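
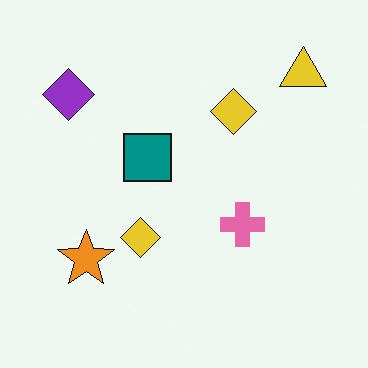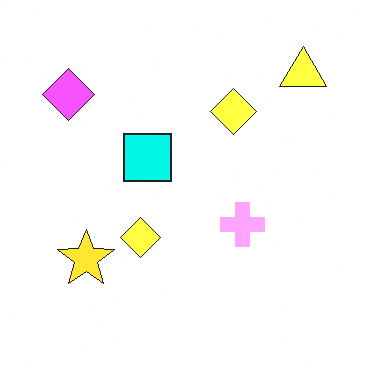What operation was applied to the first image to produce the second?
This is the original image noticeably brightened.

Every pixel — background and shapes alike — is uniformly brightened.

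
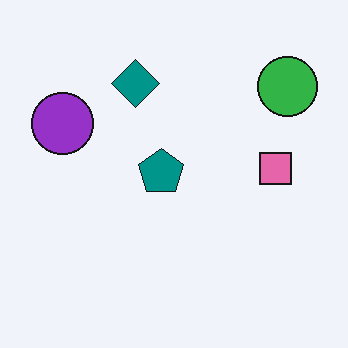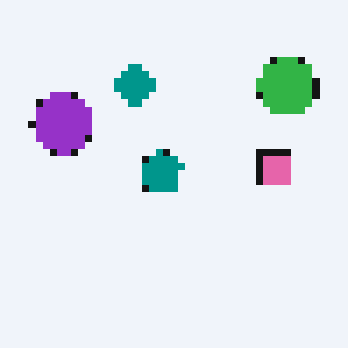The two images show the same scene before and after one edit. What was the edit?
The second image is the first moderately pixelated.

Shapes are reduced to large square blocks; fine edges and outlines are lost — a downscale-then-upscale (mosaic) effect.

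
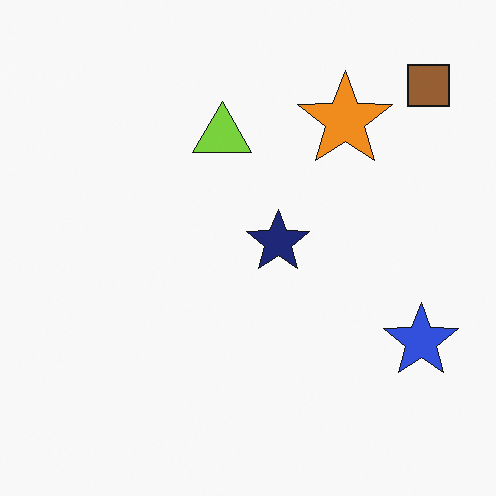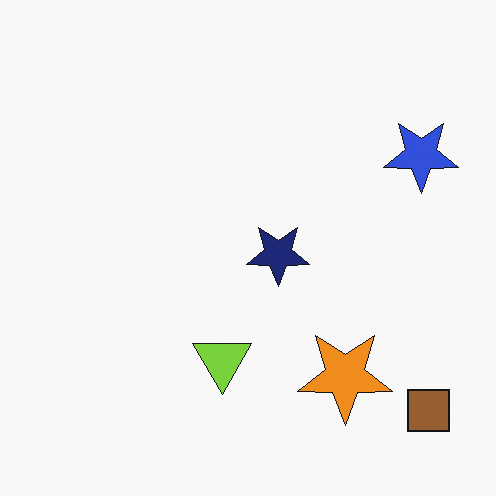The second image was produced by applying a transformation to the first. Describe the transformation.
This is the original image flipped vertically (top ↔ bottom).

The brown square is in the top-right of the first image and the bottom-right of the second — shapes on opposite sides of the horizontal midline have swapped in a mirror flip.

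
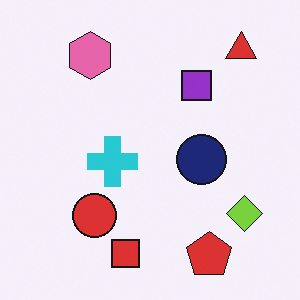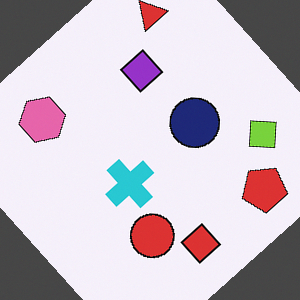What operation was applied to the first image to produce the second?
The transformation is: rotated counter-clockwise by a large amount — several tens of degrees.

Every shape is tilted by the same angle and the image corners show triangular fill wedges — a whole-image rotation by a non-right angle.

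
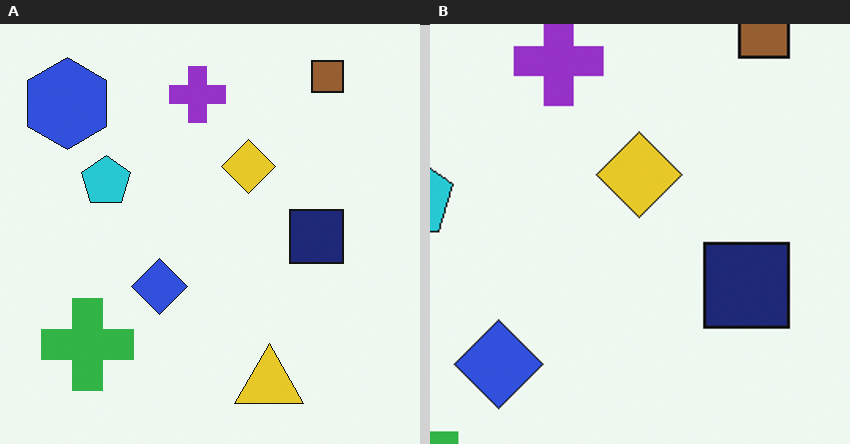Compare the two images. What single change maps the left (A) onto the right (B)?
The image was cropped slightly and scaled back up.

The visible shapes are larger and the field of view is narrower; shapes near the original edges may be partly or wholly outside the frame — a crop-and-rescale.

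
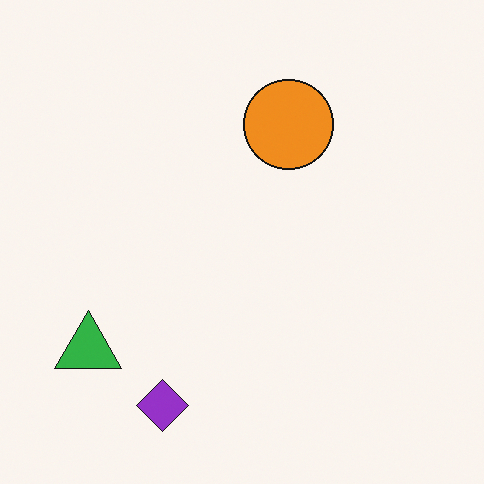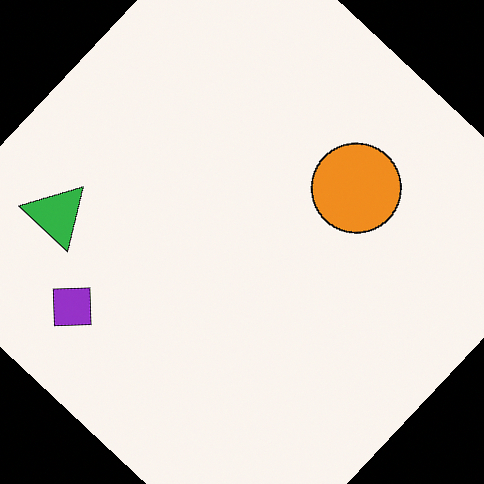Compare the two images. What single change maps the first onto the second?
The image was rotated clockwise by a large amount — several tens of degrees.

Every shape is tilted by the same angle and the image corners show triangular fill wedges — a whole-image rotation by a non-right angle.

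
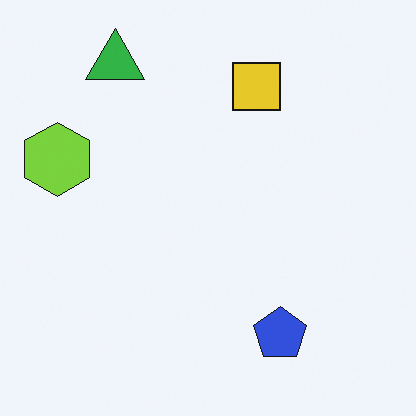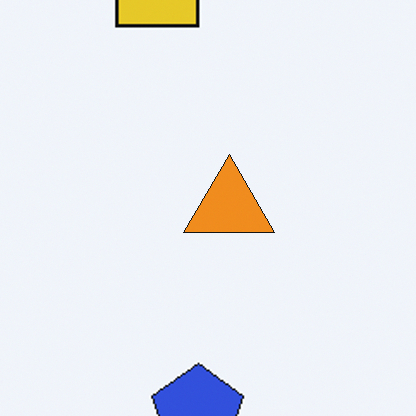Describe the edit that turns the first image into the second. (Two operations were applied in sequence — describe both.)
This is the original image cropped tightly and scaled back up, then overlaid with an additional orange triangle.

The visible shapes are larger and the field of view is narrower; shapes near the original edges may be partly or wholly outside the frame — a crop-and-rescale. An orange triangle appears in the second image that is absent from the first.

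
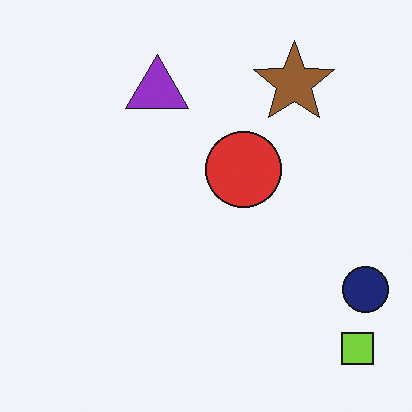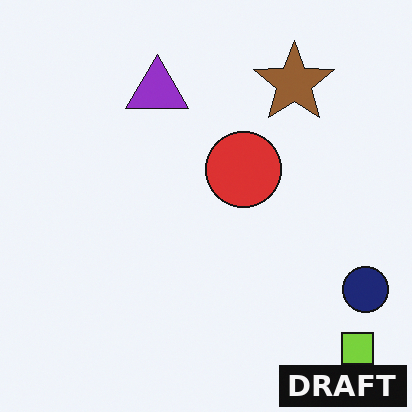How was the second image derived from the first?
The second image is the first watermarked with the text "DRAFT" in the lower-right corner.

A dark label reading "DRAFT" appears in the lower-right corner.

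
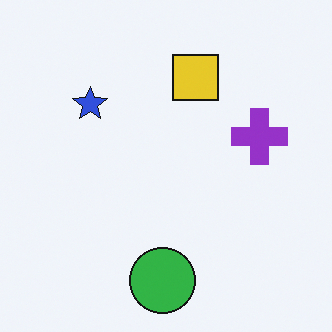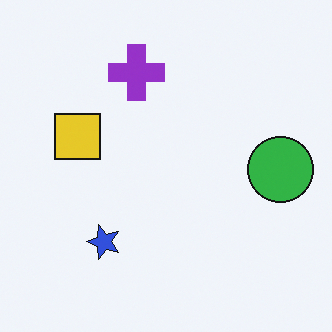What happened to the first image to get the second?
It was rotated 90° counter-clockwise.

The green circle sits in the bottom of the first image and the right of the second — consistent with a whole-image 90° counter-clockwise rotation.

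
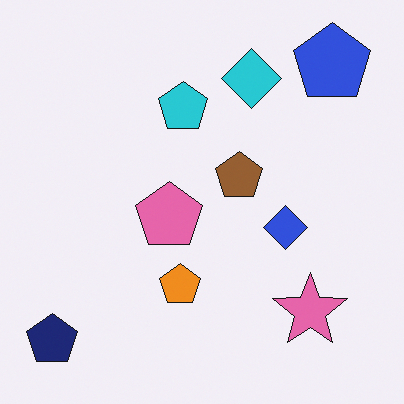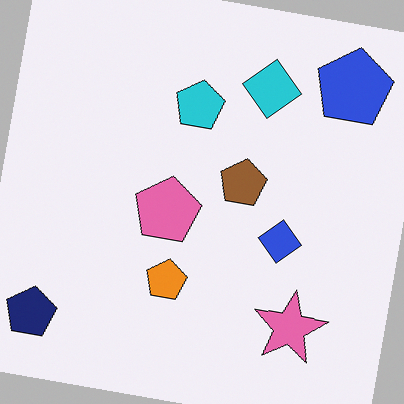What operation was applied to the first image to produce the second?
The image was rotated clockwise by a slight angle.

Every shape is tilted by the same angle and the image corners show triangular fill wedges — a whole-image rotation by a non-right angle.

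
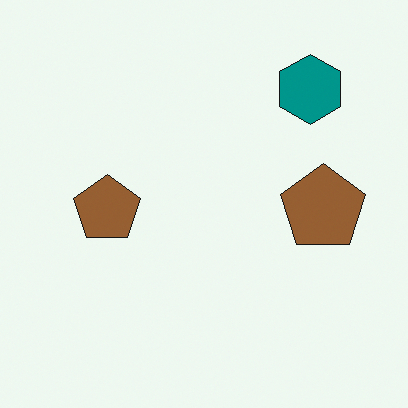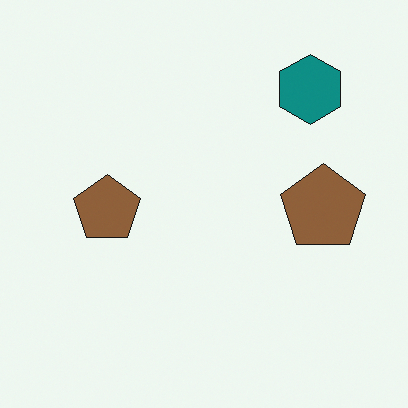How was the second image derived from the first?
This is the original image slightly desaturated.

All colors are more muted and greyish — a global saturation change.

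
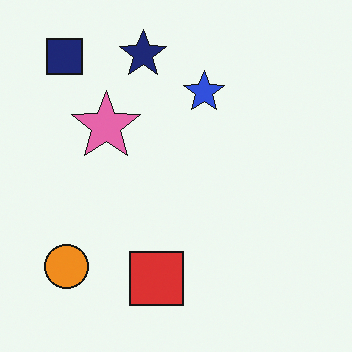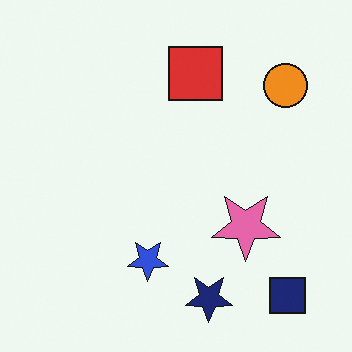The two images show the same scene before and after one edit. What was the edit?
The transformation is: rotated 180°.

The navy square sits in the top-left of the first image and the bottom-right of the second — consistent with a whole-image 180° rotation.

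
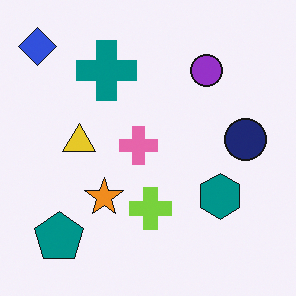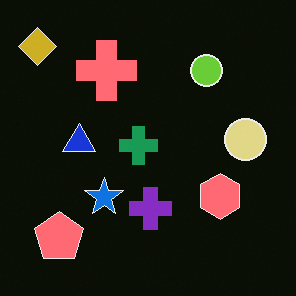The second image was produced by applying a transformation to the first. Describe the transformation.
It was color-inverted (negative).

The light background has become dark and every shape's color is its complement — a photographic negative.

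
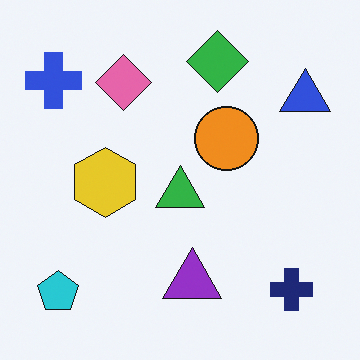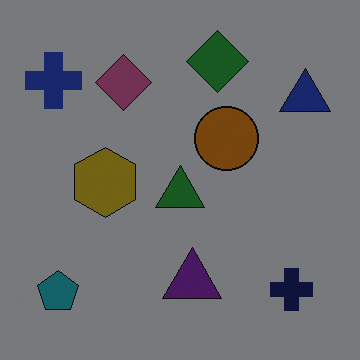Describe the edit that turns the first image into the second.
The second image is the first substantially darkened.

Every pixel — background and shapes alike — is uniformly darkened.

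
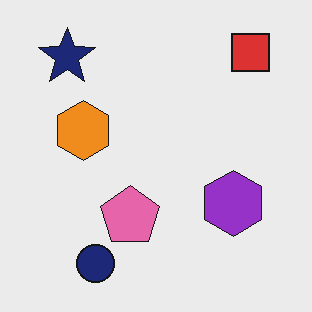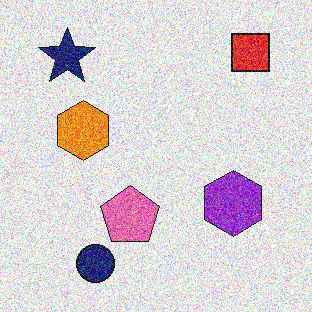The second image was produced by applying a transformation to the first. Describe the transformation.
The image was degraded with strong gaussian noise.

Random speckle covers the whole image, including the flat background.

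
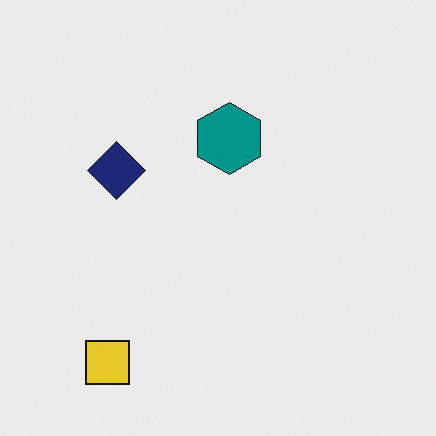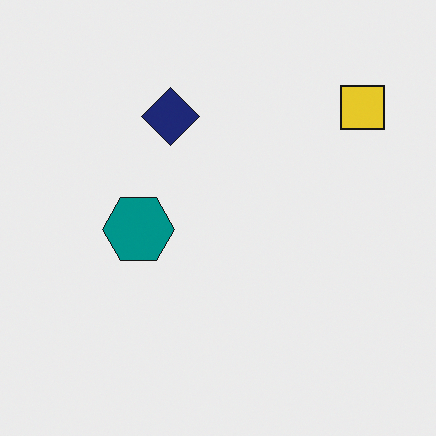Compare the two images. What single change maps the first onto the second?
It was transposed (reflected across the top-left ↔ bottom-right diagonal).

Shapes have swapped their row and column positions — what was in the top-right is now in the bottom-left — a diagonal reflection.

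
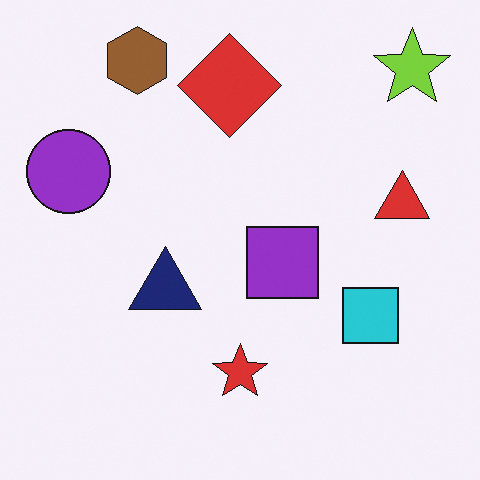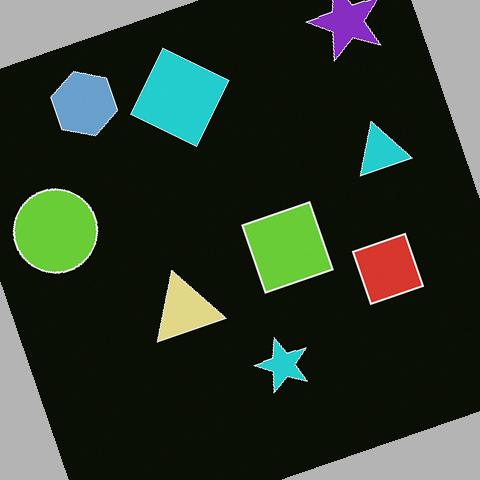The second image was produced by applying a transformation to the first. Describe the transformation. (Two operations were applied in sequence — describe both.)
The transformation is: color-inverted (negative), then rotated counter-clockwise by a clearly visible amount.

The light background has become dark and every shape's color is its complement — a photographic negative. Every shape is tilted by the same angle and the image corners show triangular fill wedges — a whole-image rotation by a non-right angle.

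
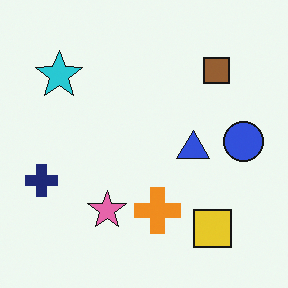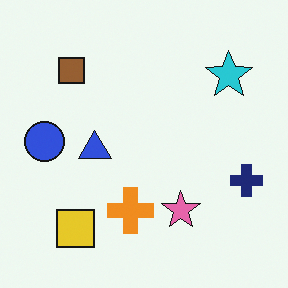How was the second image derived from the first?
The transformation is: flipped horizontally (left ↔ right).

The navy cross is in the left of the first image and the right of the second — shapes on opposite sides of the vertical midline have swapped in a mirror flip.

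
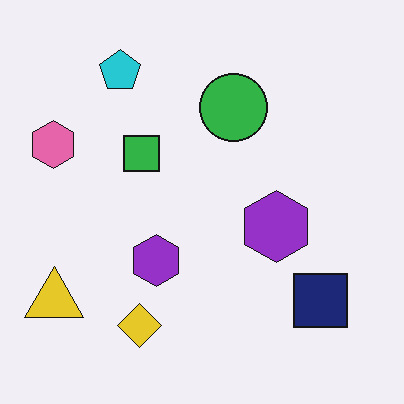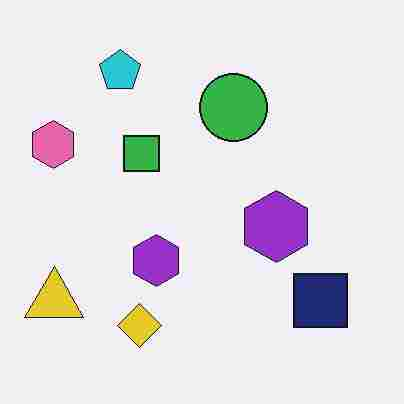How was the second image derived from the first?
The second image is the first heavily JPEG-compressed with obvious blocking artifacts.

Blocky 8×8 compression artifacts appear around shape edges and the flat background shows ringing — characteristic JPEG degradation.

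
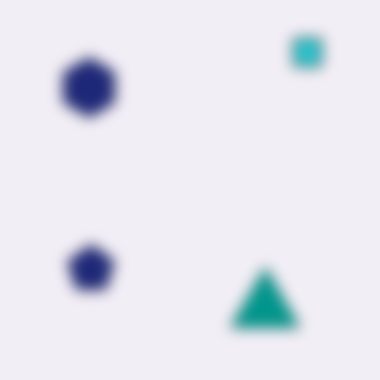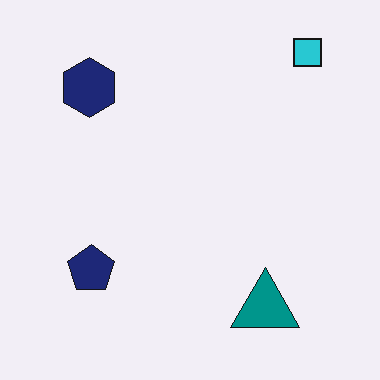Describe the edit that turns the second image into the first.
It was heavily blurred.

Shape edges and outlines are uniformly softened across the whole image.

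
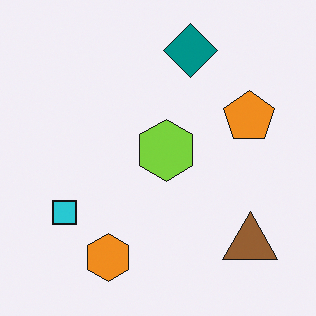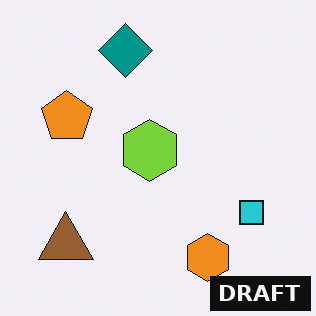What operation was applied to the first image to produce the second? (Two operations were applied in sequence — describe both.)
The image was flipped horizontally (left ↔ right), then watermarked with the text "DRAFT" in the lower-right corner.

The cyan square is in the bottom-left of the first image and the bottom-right of the second — shapes on opposite sides of the vertical midline have swapped in a mirror flip. A dark label reading "DRAFT" appears in the lower-right corner.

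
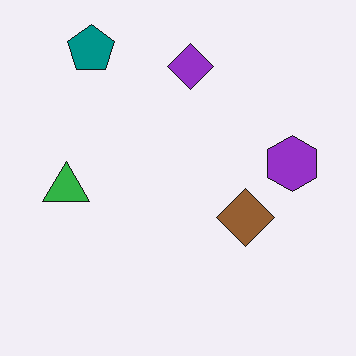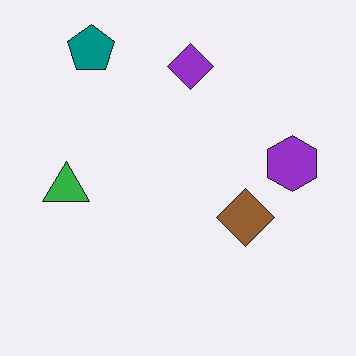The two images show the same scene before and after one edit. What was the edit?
The second image is the first JPEG-compressed with visible artifacts.

Blocky 8×8 compression artifacts appear around shape edges and the flat background shows ringing — characteristic JPEG degradation.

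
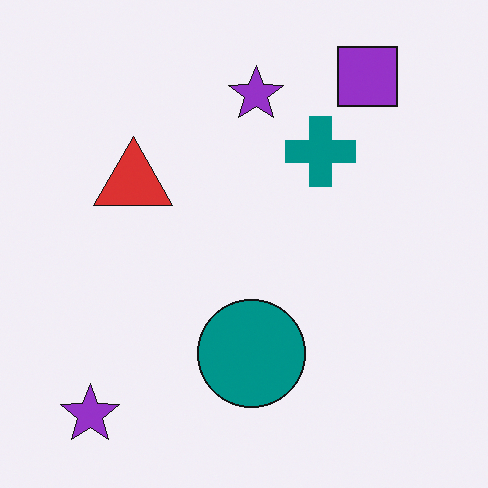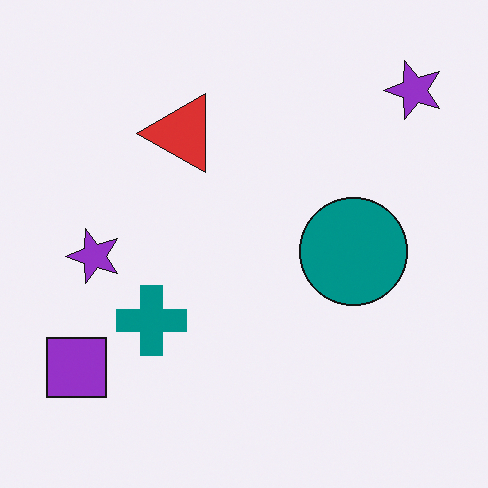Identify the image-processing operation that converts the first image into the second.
The image was transposed (reflected across the top-left ↔ bottom-right diagonal).

Shapes have swapped their row and column positions — what was in the top-right is now in the bottom-left — a diagonal reflection.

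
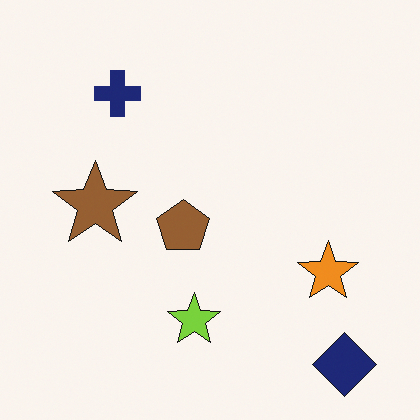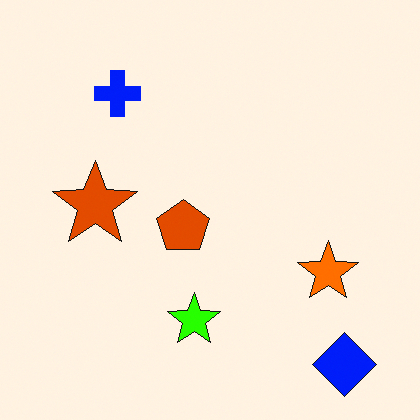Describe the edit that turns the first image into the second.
The second image is the first heavily oversaturated.

All colors are more vivid — a global saturation change.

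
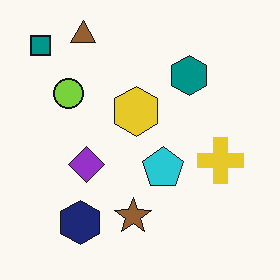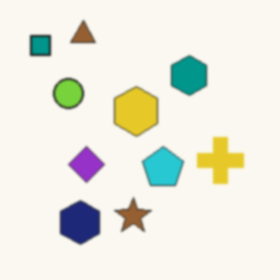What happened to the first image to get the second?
Lightly blurred.

Shape edges and outlines are uniformly softened across the whole image.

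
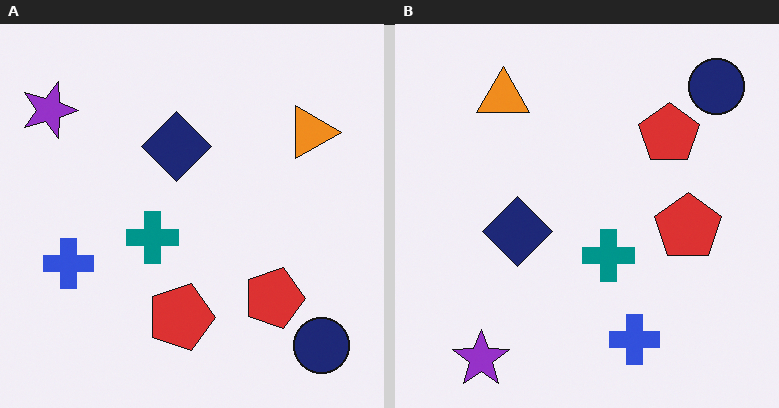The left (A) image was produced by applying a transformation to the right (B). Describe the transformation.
The left (A) image is the right (B) rotated 90° clockwise.

The navy circle sits in the top-right of the right (B) image and the bottom-right of the left (A) — consistent with a whole-image 90° clockwise rotation.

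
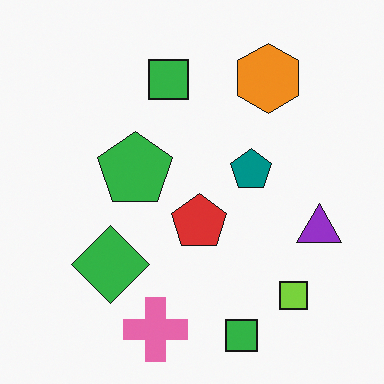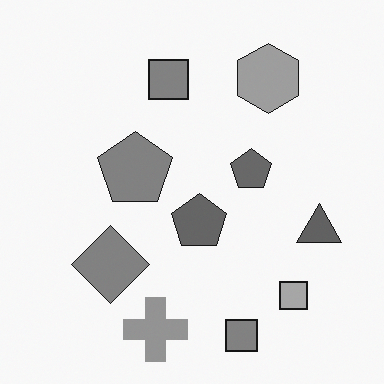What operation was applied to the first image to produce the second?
This is the original image converted to grayscale.

All color is removed — every shape is now a shade of grey.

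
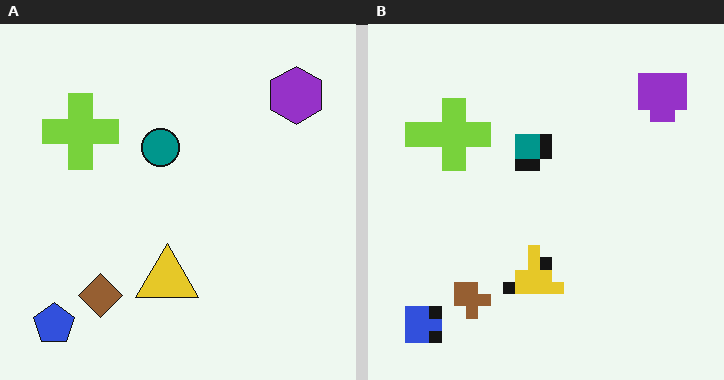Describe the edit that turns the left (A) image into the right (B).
The image was heavily pixelated into large blocks.

Shapes are reduced to large square blocks; fine edges and outlines are lost — a downscale-then-upscale (mosaic) effect.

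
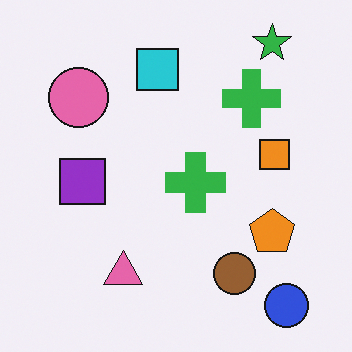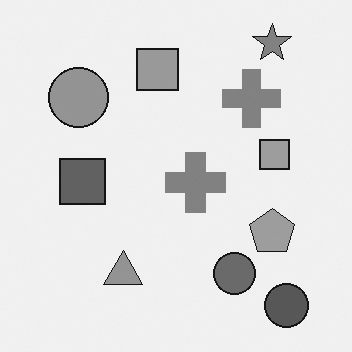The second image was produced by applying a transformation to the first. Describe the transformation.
It was converted to grayscale.

All color is removed — every shape is now a shade of grey.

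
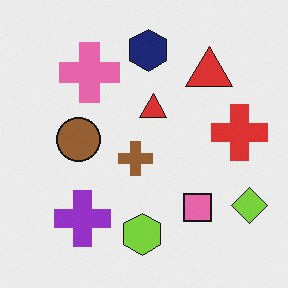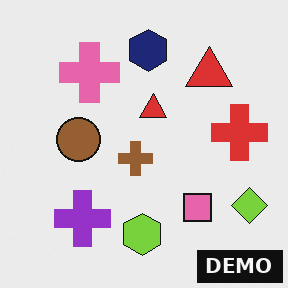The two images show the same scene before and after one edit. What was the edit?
This is the original image watermarked with the text "DEMO" in the lower-right corner.

A dark label reading "DEMO" appears in the lower-right corner.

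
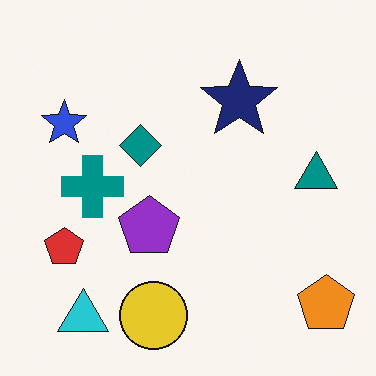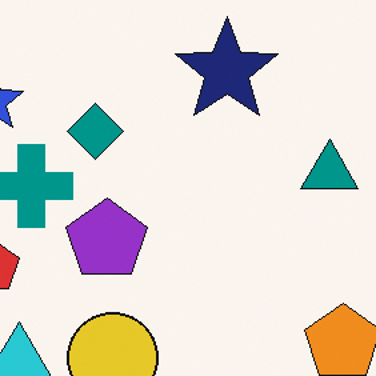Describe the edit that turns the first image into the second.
The image was cropped slightly and scaled back up.

The visible shapes are larger and the field of view is narrower; shapes near the original edges may be partly or wholly outside the frame — a crop-and-rescale.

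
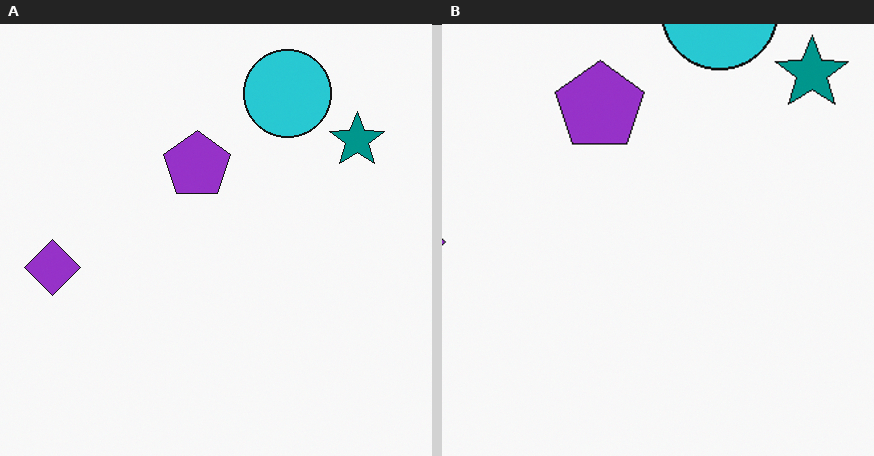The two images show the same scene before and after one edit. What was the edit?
The image was cropped to a modestly smaller region and rescaled.

The visible shapes are larger and the field of view is narrower; shapes near the original edges may be partly or wholly outside the frame — a crop-and-rescale.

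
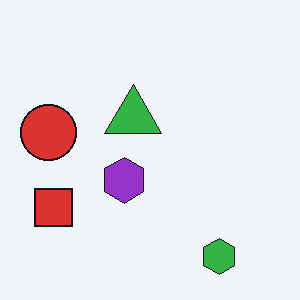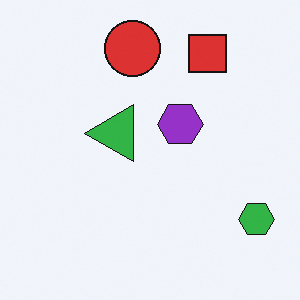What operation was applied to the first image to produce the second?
The image was transposed (reflected across the top-left ↔ bottom-right diagonal).

Shapes have swapped their row and column positions — what was in the top-right is now in the bottom-left — a diagonal reflection.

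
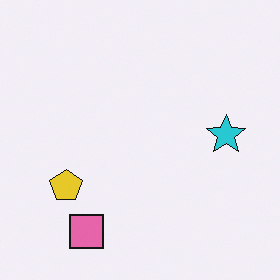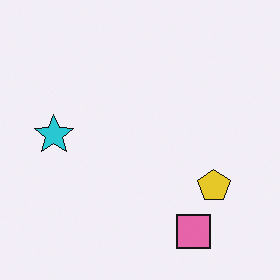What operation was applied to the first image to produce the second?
The transformation is: flipped horizontally (left ↔ right).

The cyan star is in the right of the first image and the left of the second — shapes on opposite sides of the vertical midline have swapped in a mirror flip.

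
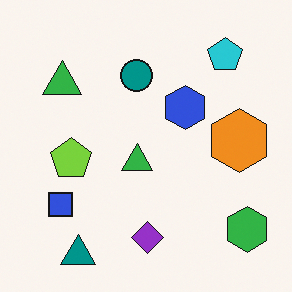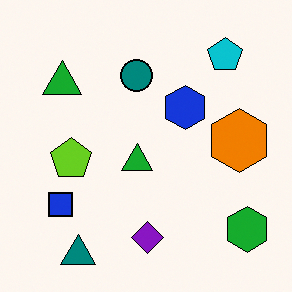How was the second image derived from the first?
This is the original image given slightly increased contrast.

Tones are pushed away from mid-grey across the whole image — a global contrast change.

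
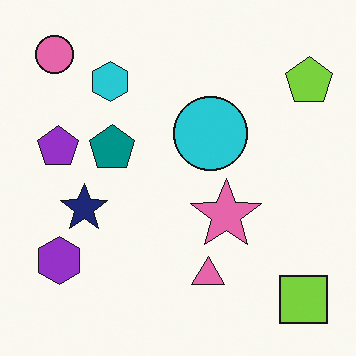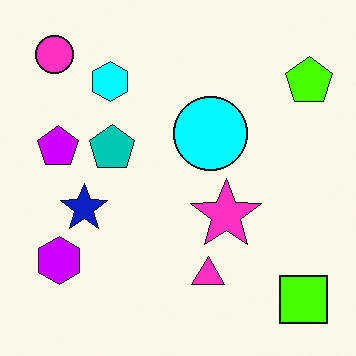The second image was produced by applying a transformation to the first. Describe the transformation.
The image was made much more vivid (saturation change).

All colors are more vivid — a global saturation change.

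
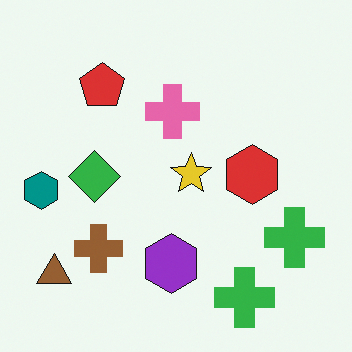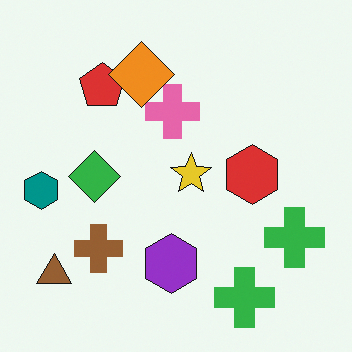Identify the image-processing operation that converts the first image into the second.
The image was overlaid with an additional orange diamond.

An orange diamond appears in the second image that is absent from the first.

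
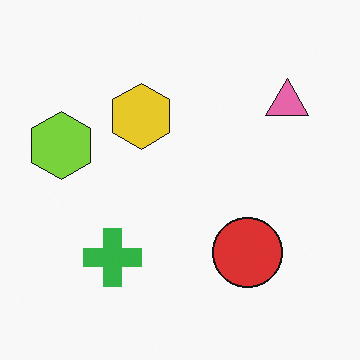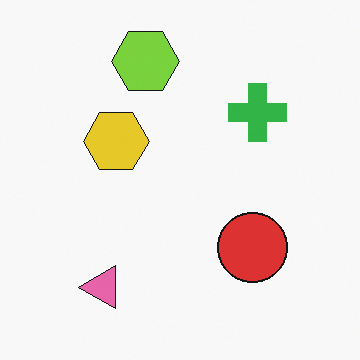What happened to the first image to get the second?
This is the original image transposed (reflected across the top-left ↔ bottom-right diagonal).

Shapes have swapped their row and column positions — what was in the top-right is now in the bottom-left — a diagonal reflection.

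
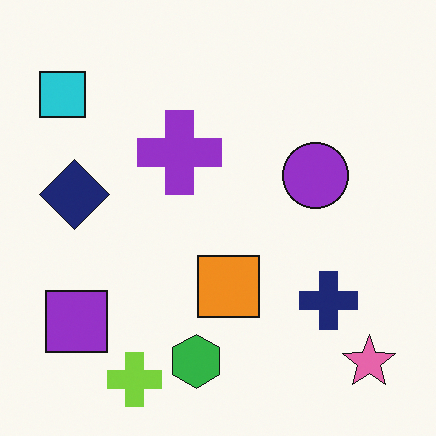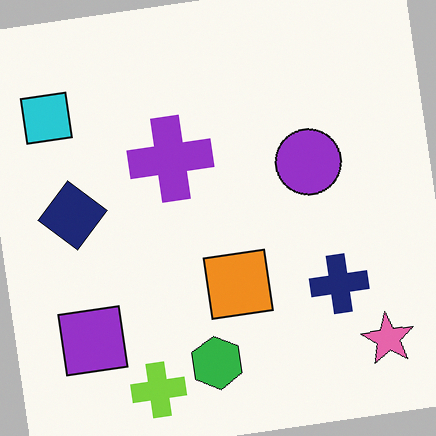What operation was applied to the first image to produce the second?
It was rotated counter-clockwise by a small amount.

Every shape is tilted by the same angle and the image corners show triangular fill wedges — a whole-image rotation by a non-right angle.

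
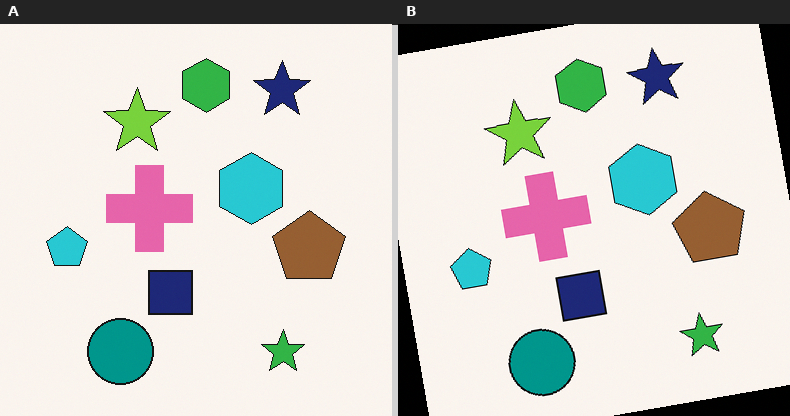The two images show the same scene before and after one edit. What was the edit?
It was rotated counter-clockwise by a small amount.

Every shape is tilted by the same angle and the image corners show triangular fill wedges — a whole-image rotation by a non-right angle.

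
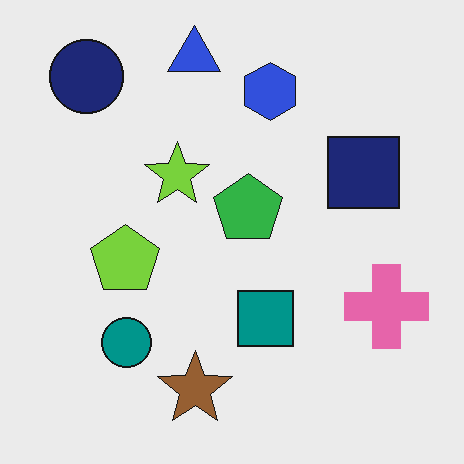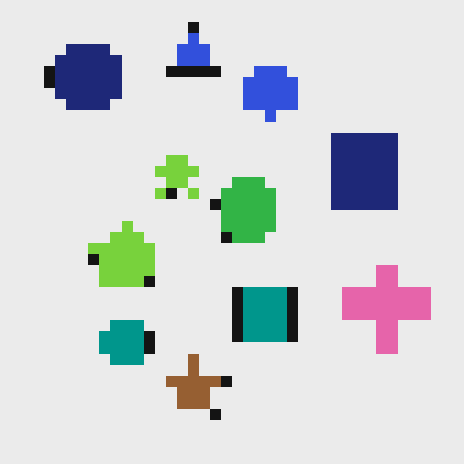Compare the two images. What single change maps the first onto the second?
The second image is the first heavily pixelated into large blocks.

Shapes are reduced to large square blocks; fine edges and outlines are lost — a downscale-then-upscale (mosaic) effect.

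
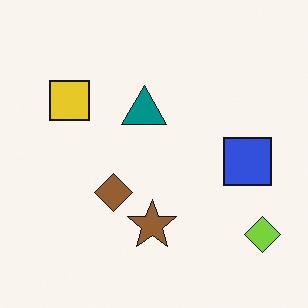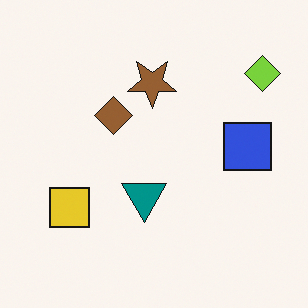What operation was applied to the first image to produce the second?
It was flipped vertically (top ↔ bottom).

The lime diamond is in the bottom-right of the first image and the top-right of the second — shapes on opposite sides of the horizontal midline have swapped in a mirror flip.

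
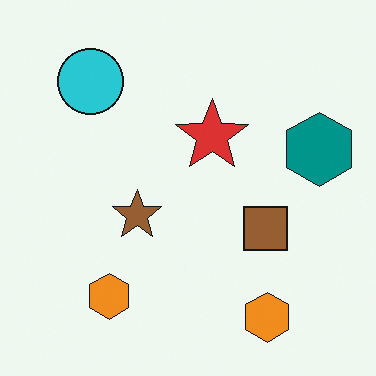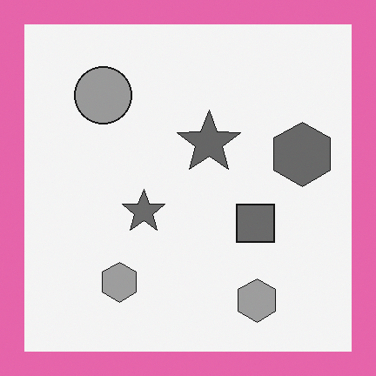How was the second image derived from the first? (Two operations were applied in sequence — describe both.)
The second image is the first converted to grayscale, then framed with a pink border.

All color is removed — every shape is now a shade of grey. A solid pink frame runs around the edge of the second image, with the content slightly shrunk inside it.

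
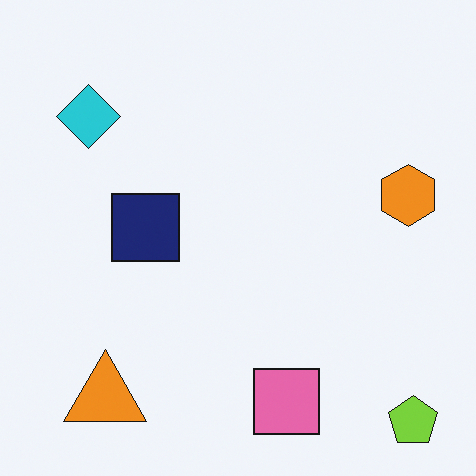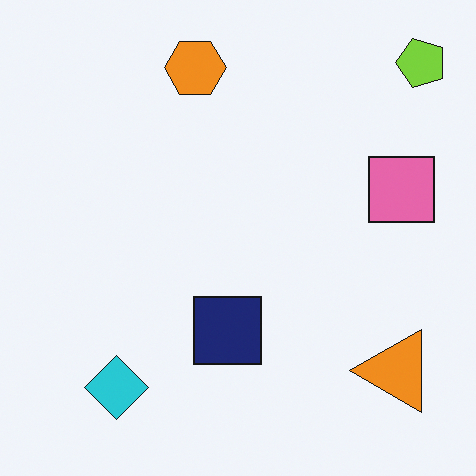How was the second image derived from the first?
The image was rotated 90° counter-clockwise.

The lime pentagon sits in the bottom-right of the first image and the top-right of the second — consistent with a whole-image 90° counter-clockwise rotation.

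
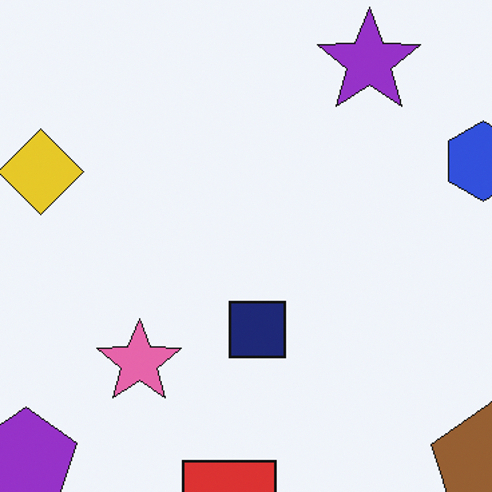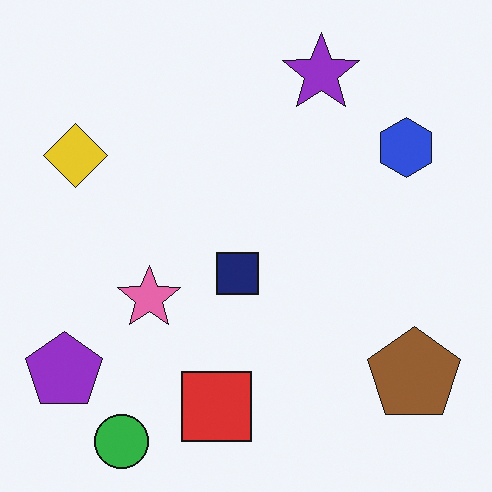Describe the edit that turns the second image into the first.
The transformation is: cropped slightly and scaled back up.

The visible shapes are larger and the field of view is narrower; shapes near the original edges may be partly or wholly outside the frame — a crop-and-rescale.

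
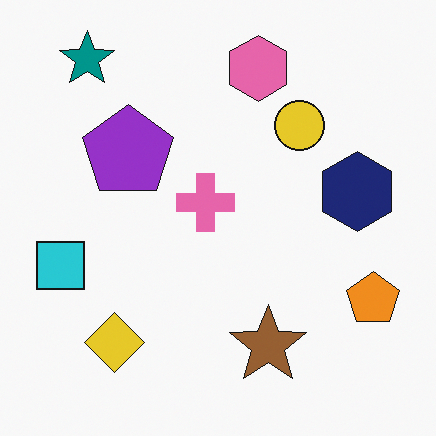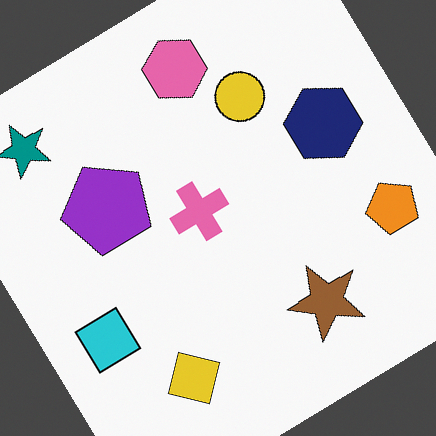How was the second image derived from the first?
Rotated counter-clockwise by a large amount — several tens of degrees.

Every shape is tilted by the same angle and the image corners show triangular fill wedges — a whole-image rotation by a non-right angle.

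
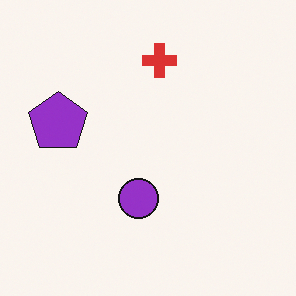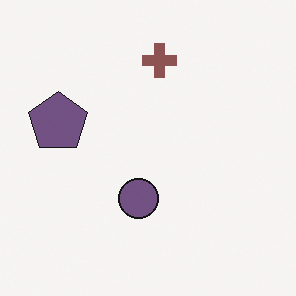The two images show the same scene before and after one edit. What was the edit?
This is the original image made much more muted (saturation change).

All colors are more muted and greyish — a global saturation change.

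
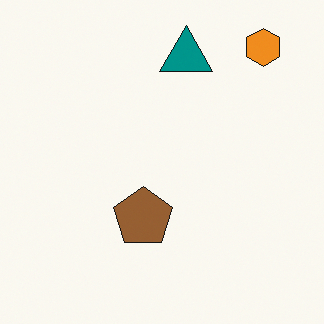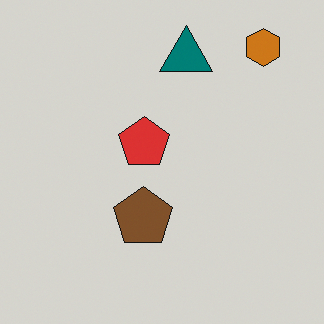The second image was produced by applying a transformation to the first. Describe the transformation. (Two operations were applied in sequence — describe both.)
This is the original image slightly darkened, then overlaid with an additional red pentagon.

Every pixel — background and shapes alike — is uniformly darkened. A red pentagon appears in the second image that is absent from the first.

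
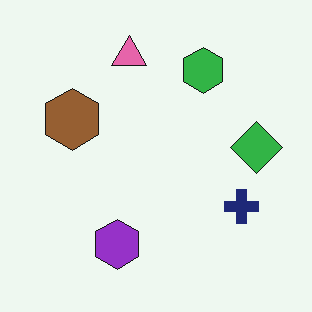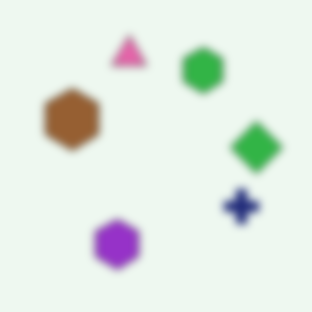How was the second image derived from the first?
This is the original image noticeably gaussian-blurred.

Shape edges and outlines are uniformly softened across the whole image.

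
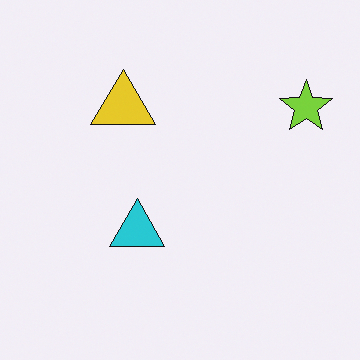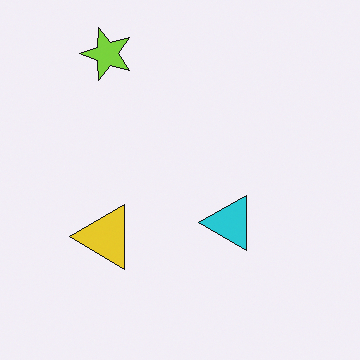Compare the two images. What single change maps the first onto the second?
This is the original image rotated 90° counter-clockwise.

The lime star sits in the top-right of the first image and the top-left of the second — consistent with a whole-image 90° counter-clockwise rotation.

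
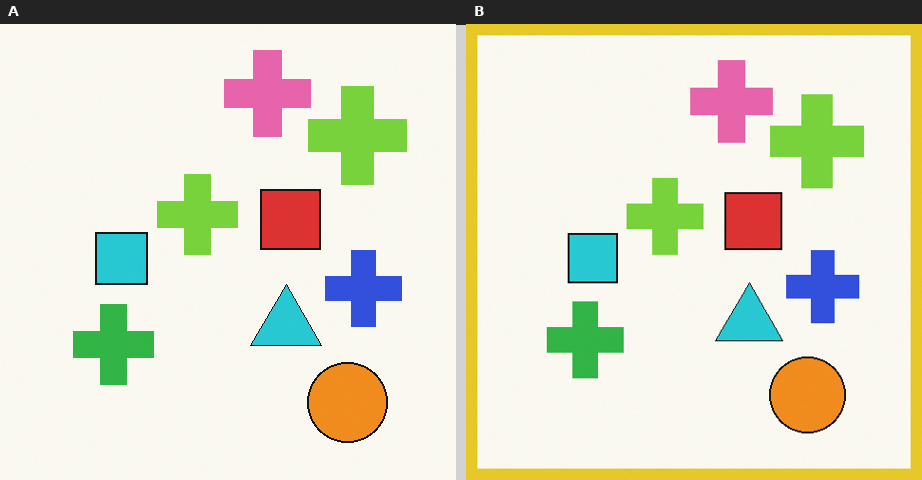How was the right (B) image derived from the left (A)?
The right (B) image is the left (A) framed with a yellow border.

A solid yellow frame runs around the edge of the right (B) image, with the content slightly shrunk inside it.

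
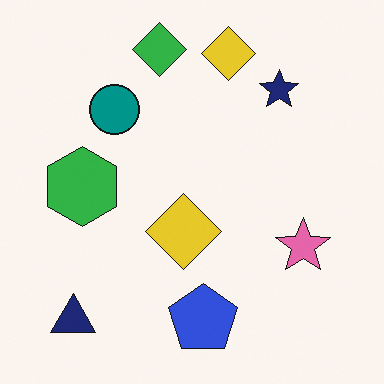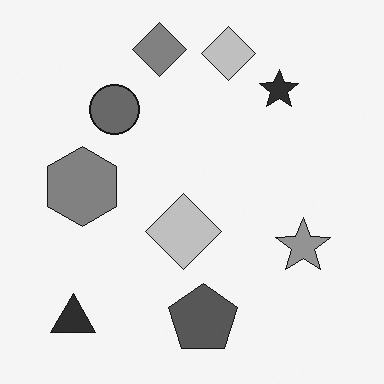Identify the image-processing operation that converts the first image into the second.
It was converted to grayscale.

All color is removed — every shape is now a shade of grey.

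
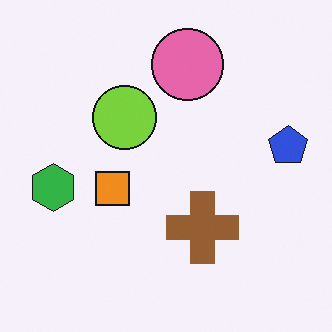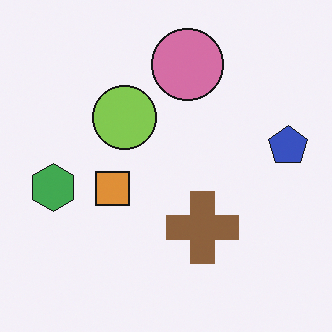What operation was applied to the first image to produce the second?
The image was slightly desaturated.

All colors are more muted and greyish — a global saturation change.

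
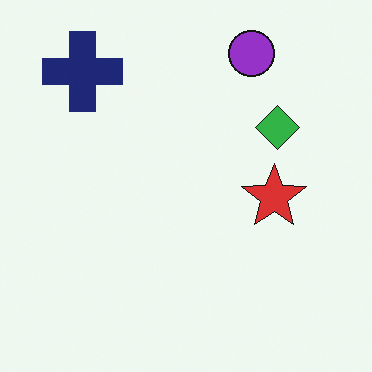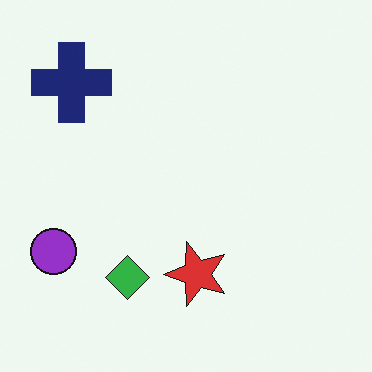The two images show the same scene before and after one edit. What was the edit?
The second image is the first transposed (reflected across the top-left ↔ bottom-right diagonal).

Shapes have swapped their row and column positions — what was in the top-right is now in the bottom-left — a diagonal reflection.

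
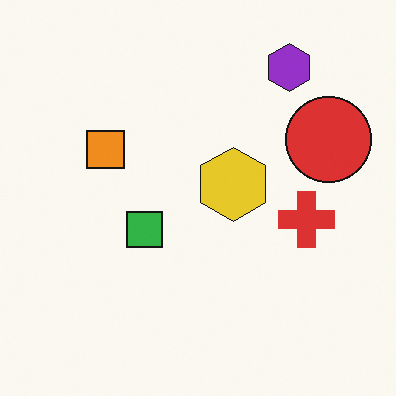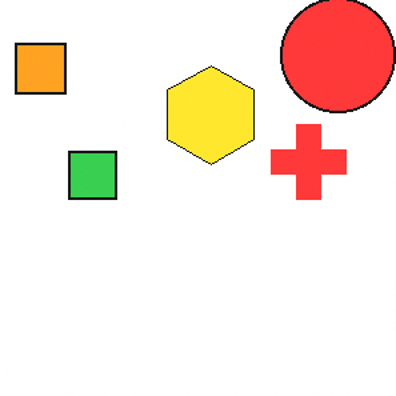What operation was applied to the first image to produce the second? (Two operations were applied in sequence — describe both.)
This is the original image slightly brightened, then cropped to a modestly smaller region and rescaled.

Every pixel — background and shapes alike — is uniformly brightened. The visible shapes are larger and the field of view is narrower; shapes near the original edges may be partly or wholly outside the frame — a crop-and-rescale.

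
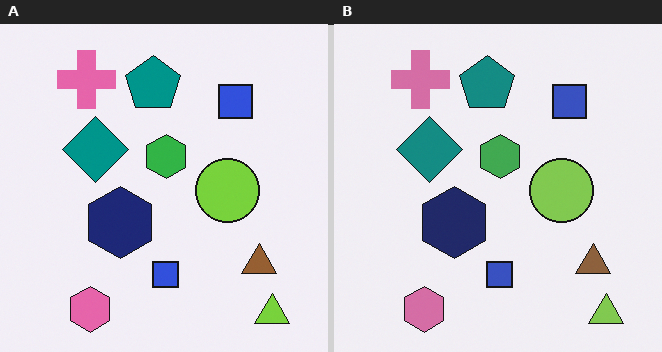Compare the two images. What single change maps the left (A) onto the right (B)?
The right (B) image is the left (A) slightly desaturated.

All colors are more muted and greyish — a global saturation change.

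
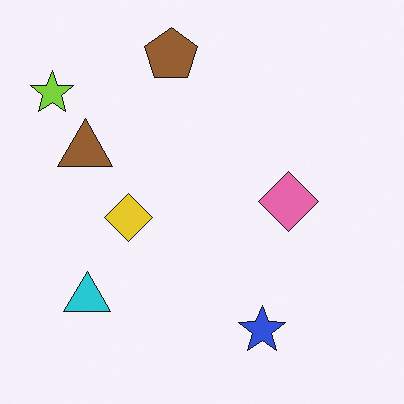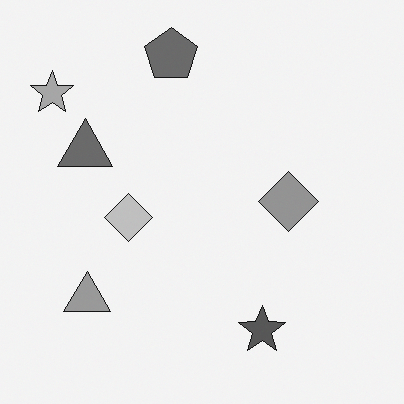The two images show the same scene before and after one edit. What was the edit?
Converted to grayscale.

All color is removed — every shape is now a shade of grey.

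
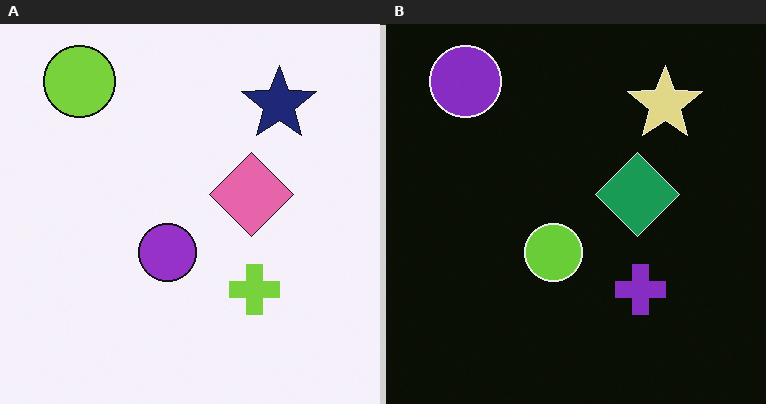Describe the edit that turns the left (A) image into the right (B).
The right (B) image is the left (A) color-inverted (negative).

The light background has become dark and every shape's color is its complement — a photographic negative.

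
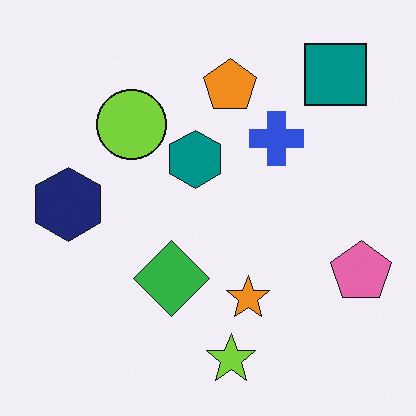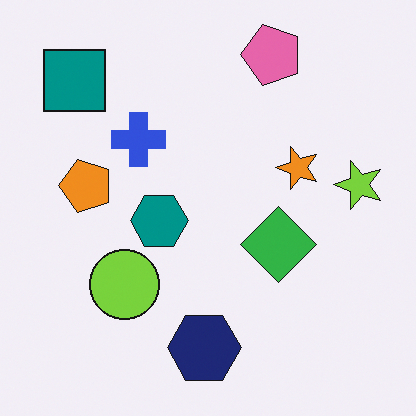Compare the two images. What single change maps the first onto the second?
The transformation is: rotated 90° counter-clockwise.

The teal square sits in the top-right of the first image and the top-left of the second — consistent with a whole-image 90° counter-clockwise rotation.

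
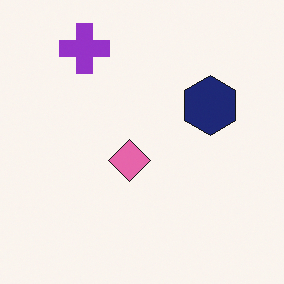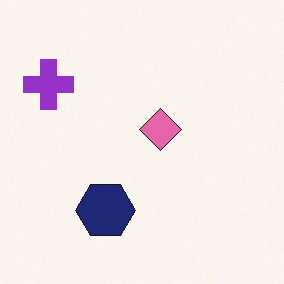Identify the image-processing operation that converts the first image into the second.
The transformation is: transposed (reflected across the top-left ↔ bottom-right diagonal).

Shapes have swapped their row and column positions — what was in the top-right is now in the bottom-left — a diagonal reflection.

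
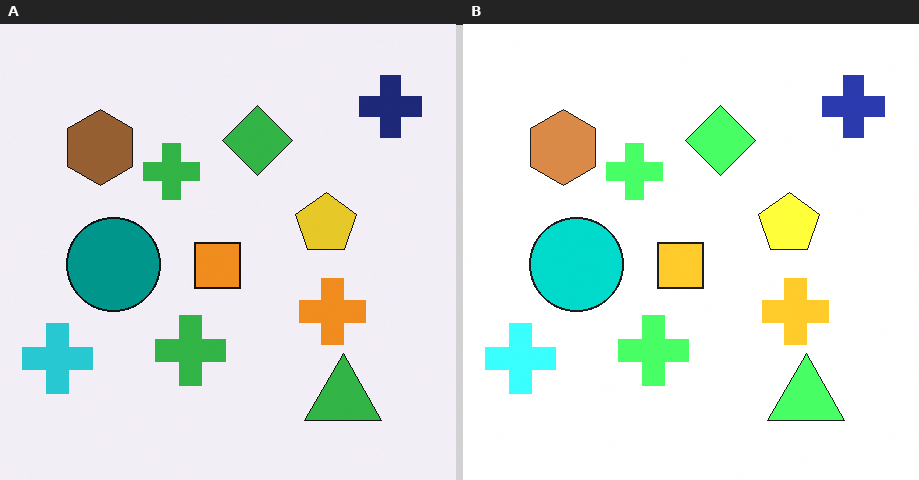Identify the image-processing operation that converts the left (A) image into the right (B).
This is the original image noticeably brightened.

Every pixel — background and shapes alike — is uniformly brightened.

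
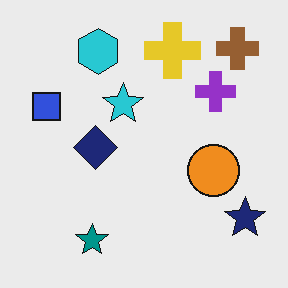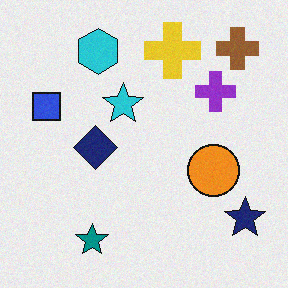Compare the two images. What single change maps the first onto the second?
The second image is the first degraded with subtle gaussian noise.

Random speckle covers the whole image, including the flat background.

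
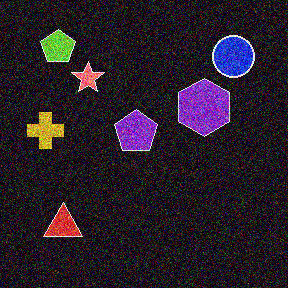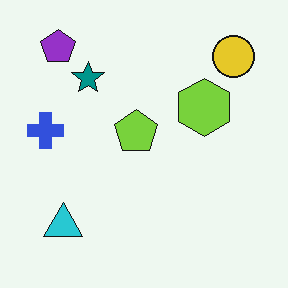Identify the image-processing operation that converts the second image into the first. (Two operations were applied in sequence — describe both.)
The image was degraded with a thick layer of grain, then color-inverted (negative).

Random speckle covers the whole image, including the flat background. The light background has become dark and every shape's color is its complement — a photographic negative.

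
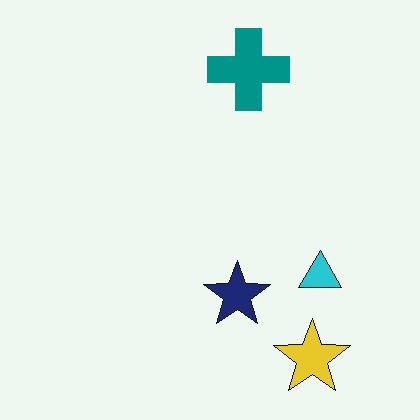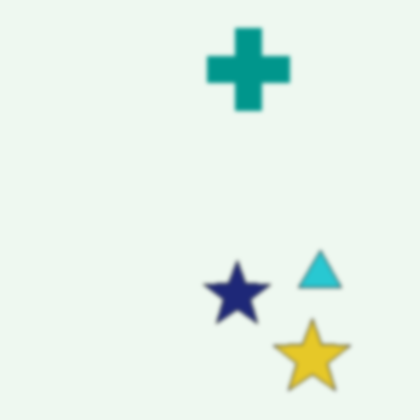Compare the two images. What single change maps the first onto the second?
The transformation is: slightly softened.

Shape edges and outlines are uniformly softened across the whole image.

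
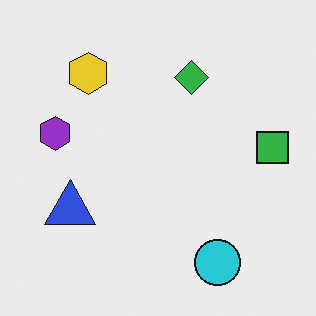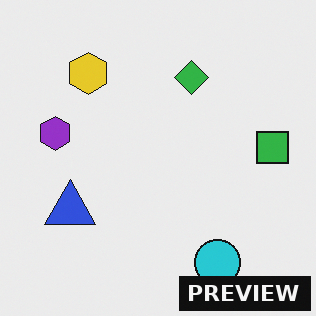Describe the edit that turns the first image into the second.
The second image is the first watermarked with the text "PREVIEW" in the lower-right corner.

A dark label reading "PREVIEW" appears in the lower-right corner.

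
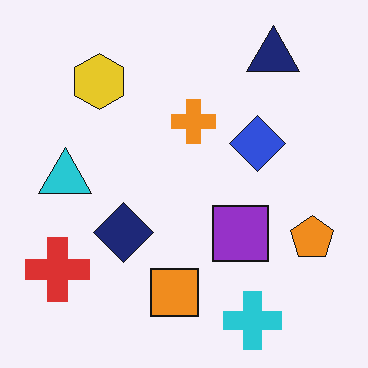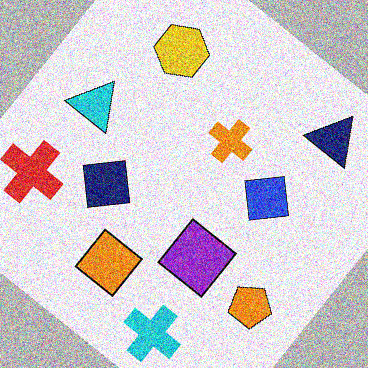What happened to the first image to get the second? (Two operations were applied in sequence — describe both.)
The transformation is: rotated clockwise by a large amount — several tens of degrees, then degraded with strong gaussian noise.

Every shape is tilted by the same angle and the image corners show triangular fill wedges — a whole-image rotation by a non-right angle. Random speckle covers the whole image, including the flat background.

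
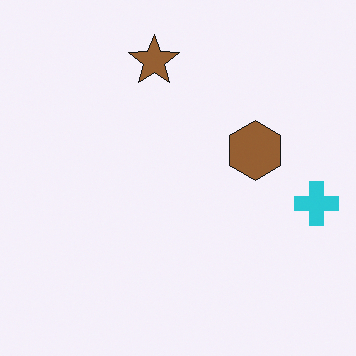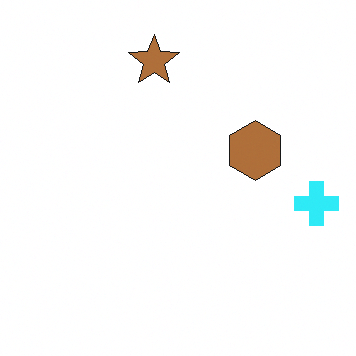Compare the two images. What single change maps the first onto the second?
This is the original image brightened a little.

Every pixel — background and shapes alike — is uniformly brightened.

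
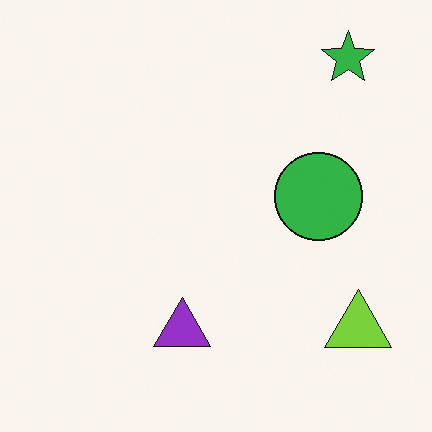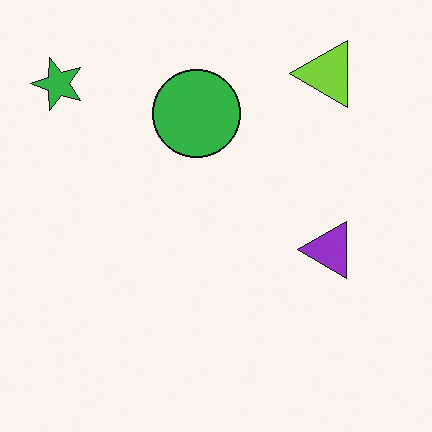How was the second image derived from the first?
This is the original image rotated 90° counter-clockwise.

The green star sits in the top-right of the first image and the top-left of the second — consistent with a whole-image 90° counter-clockwise rotation.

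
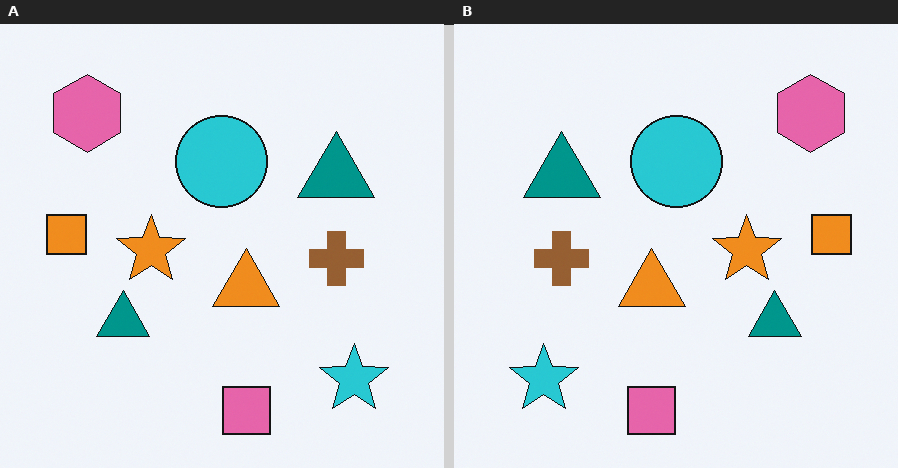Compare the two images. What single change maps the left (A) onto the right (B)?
It was flipped horizontally (left ↔ right).

The orange square is in the left of the left (A) image and the right of the right (B) — shapes on opposite sides of the vertical midline have swapped in a mirror flip.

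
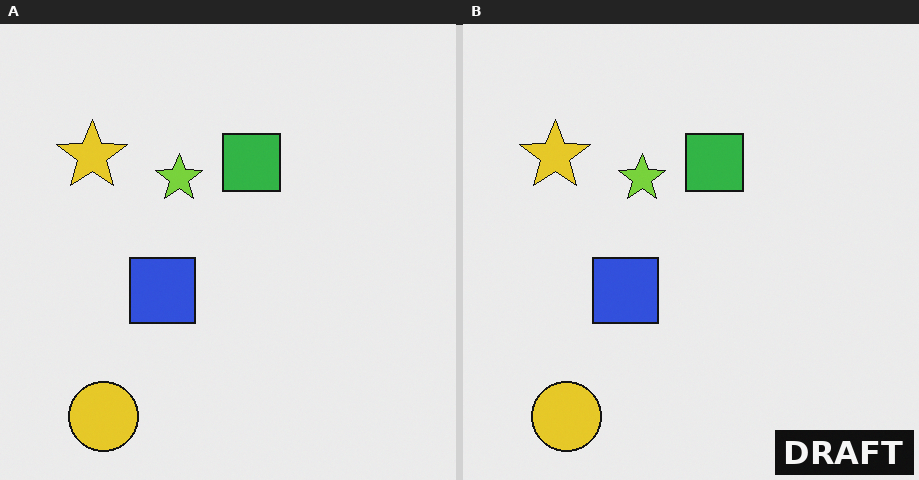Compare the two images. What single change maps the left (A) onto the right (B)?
This is the original image watermarked with the text "DRAFT" in the lower-right corner.

A dark label reading "DRAFT" appears in the lower-right corner.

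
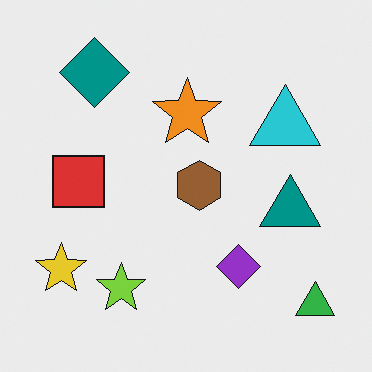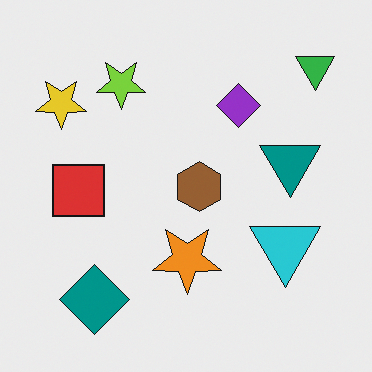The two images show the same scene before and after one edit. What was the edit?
The image was flipped vertically (top ↔ bottom).

The green triangle is in the bottom-right of the first image and the top-right of the second — shapes on opposite sides of the horizontal midline have swapped in a mirror flip.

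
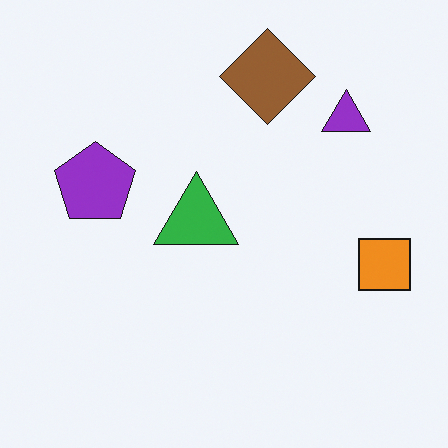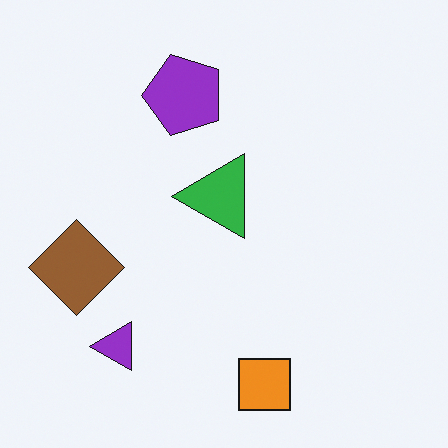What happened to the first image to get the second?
The image was transposed (reflected across the top-left ↔ bottom-right diagonal).

Shapes have swapped their row and column positions — what was in the top-right is now in the bottom-left — a diagonal reflection.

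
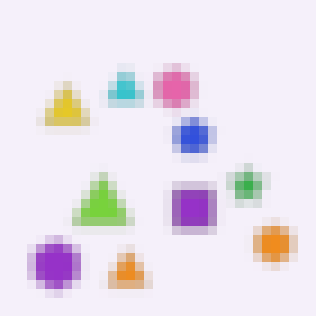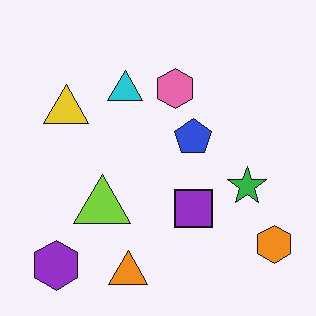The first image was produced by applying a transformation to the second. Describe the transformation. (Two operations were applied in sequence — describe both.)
The first image is the second moderately blurred, then heavily pixelated into large blocks.

Shape edges and outlines are uniformly softened across the whole image. Shapes are reduced to large square blocks; fine edges and outlines are lost — a downscale-then-upscale (mosaic) effect.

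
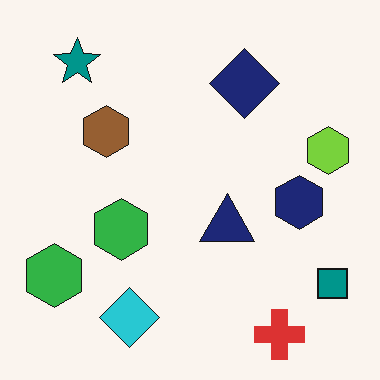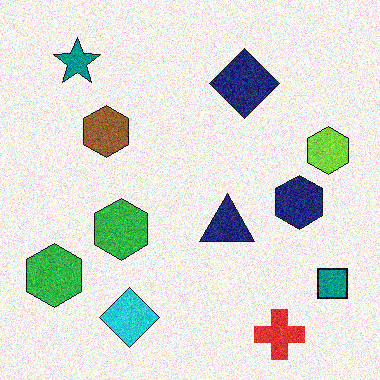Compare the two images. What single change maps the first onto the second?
Degraded with moderate additive noise.

Random speckle covers the whole image, including the flat background.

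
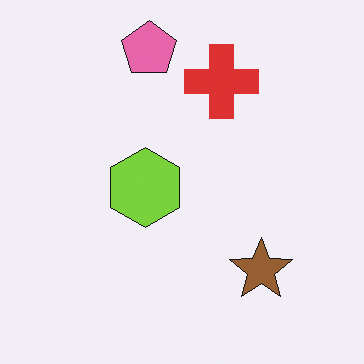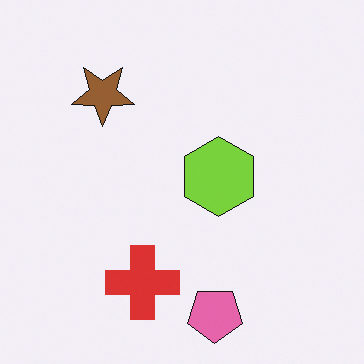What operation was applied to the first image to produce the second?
The image was rotated 180°.

The pink pentagon sits in the top of the first image and the bottom of the second — consistent with a whole-image 180° rotation.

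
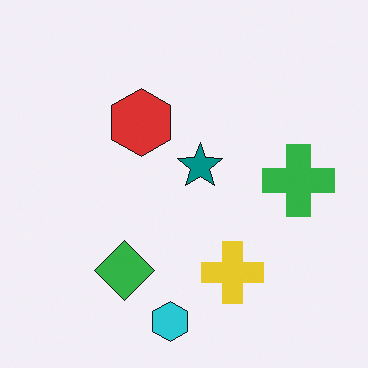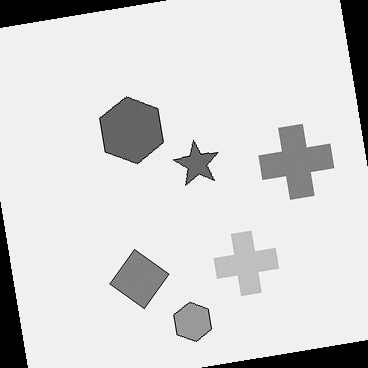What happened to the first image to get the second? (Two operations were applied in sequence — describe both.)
This is the original image rotated counter-clockwise by a small amount, then converted to grayscale.

Every shape is tilted by the same angle and the image corners show triangular fill wedges — a whole-image rotation by a non-right angle. All color is removed — every shape is now a shade of grey.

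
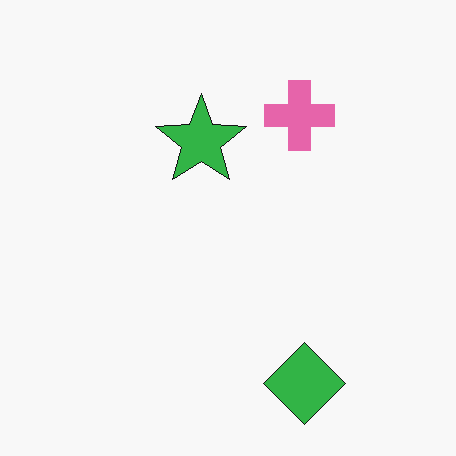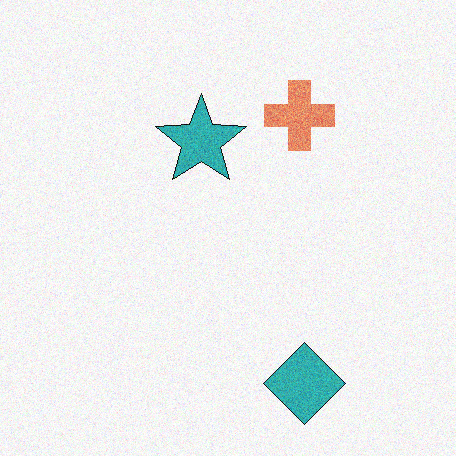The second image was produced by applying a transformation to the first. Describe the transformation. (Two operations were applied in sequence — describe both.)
It was degraded with a light layer of grain, then hue-shifted slightly.

Random speckle covers the whole image, including the flat background. Every shape's color has rotated by the same amount around the hue wheel — a uniform hue shift.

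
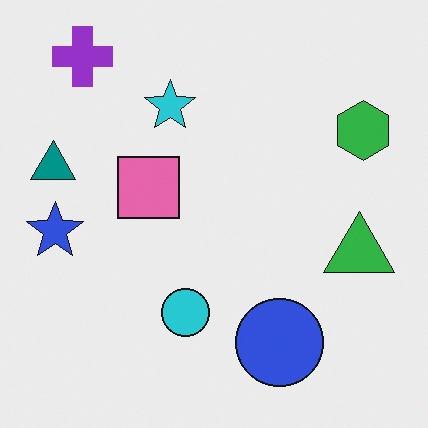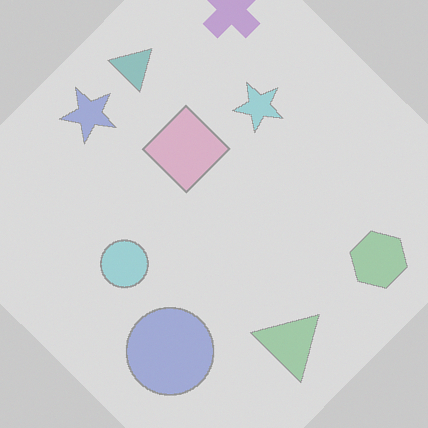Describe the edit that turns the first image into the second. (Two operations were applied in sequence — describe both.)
The second image is the first rotated clockwise by a large amount — several tens of degrees, then given much lower contrast.

Every shape is tilted by the same angle and the image corners show triangular fill wedges — a whole-image rotation by a non-right angle. Tones are pushed toward mid-grey across the whole image — a global contrast change.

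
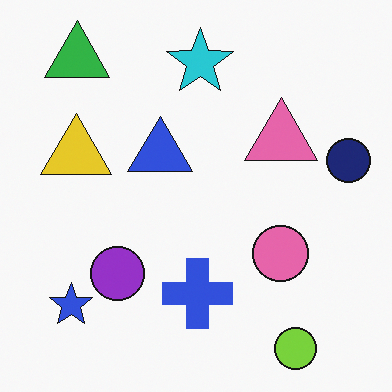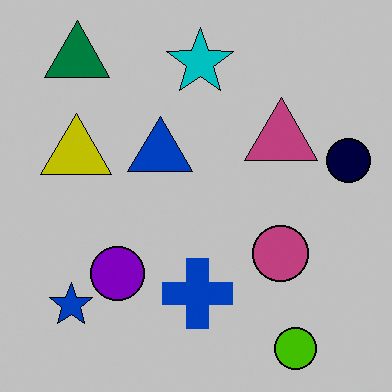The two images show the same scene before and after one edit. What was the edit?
The second image is the first heavily posterized to just a handful of flat colors.

Each flat color has snapped to a coarser quantized level — most visibly, the near-white background has dropped to a flat grey.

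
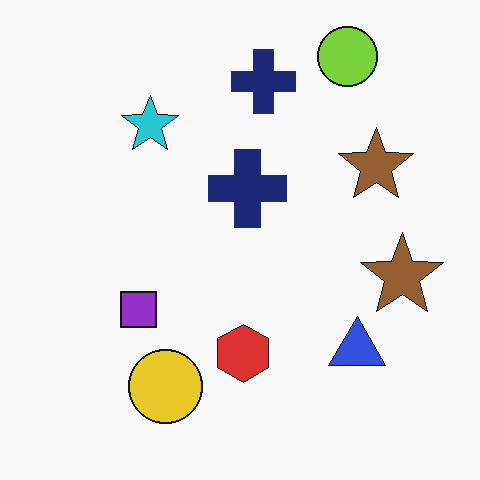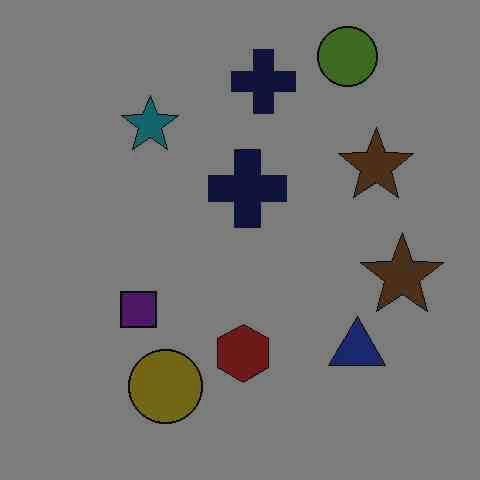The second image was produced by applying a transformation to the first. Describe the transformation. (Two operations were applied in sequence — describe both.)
Heavily JPEG-compressed with obvious blocking artifacts, then darkened a lot.

Blocky 8×8 compression artifacts appear around shape edges and the flat background shows ringing — characteristic JPEG degradation. Every pixel — background and shapes alike — is uniformly darkened.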